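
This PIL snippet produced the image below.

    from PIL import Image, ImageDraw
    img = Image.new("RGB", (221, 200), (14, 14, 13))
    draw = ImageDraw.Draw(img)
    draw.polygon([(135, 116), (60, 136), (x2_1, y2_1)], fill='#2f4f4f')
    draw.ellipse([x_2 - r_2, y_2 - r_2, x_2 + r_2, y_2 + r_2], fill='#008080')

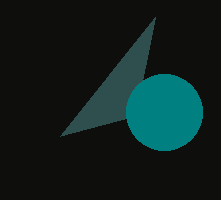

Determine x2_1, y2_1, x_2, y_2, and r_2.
x2_1 = 155; y2_1 = 17; x_2 = 164; y_2 = 112; r_2 = 38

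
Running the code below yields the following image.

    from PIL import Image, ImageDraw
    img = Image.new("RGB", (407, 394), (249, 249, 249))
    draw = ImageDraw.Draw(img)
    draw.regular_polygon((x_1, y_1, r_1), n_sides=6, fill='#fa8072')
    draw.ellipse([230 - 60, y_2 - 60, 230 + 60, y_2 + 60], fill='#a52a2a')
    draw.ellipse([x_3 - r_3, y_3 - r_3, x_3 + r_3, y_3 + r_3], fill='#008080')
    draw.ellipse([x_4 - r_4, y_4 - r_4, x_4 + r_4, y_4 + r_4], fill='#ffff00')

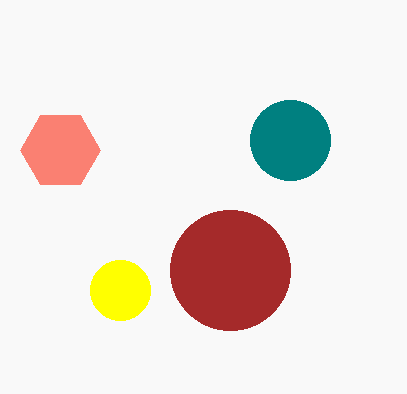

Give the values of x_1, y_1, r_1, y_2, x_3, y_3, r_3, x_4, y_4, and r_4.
x_1 = 60; y_1 = 150; r_1 = 40; y_2 = 270; x_3 = 290; y_3 = 140; r_3 = 40; x_4 = 120; y_4 = 290; r_4 = 30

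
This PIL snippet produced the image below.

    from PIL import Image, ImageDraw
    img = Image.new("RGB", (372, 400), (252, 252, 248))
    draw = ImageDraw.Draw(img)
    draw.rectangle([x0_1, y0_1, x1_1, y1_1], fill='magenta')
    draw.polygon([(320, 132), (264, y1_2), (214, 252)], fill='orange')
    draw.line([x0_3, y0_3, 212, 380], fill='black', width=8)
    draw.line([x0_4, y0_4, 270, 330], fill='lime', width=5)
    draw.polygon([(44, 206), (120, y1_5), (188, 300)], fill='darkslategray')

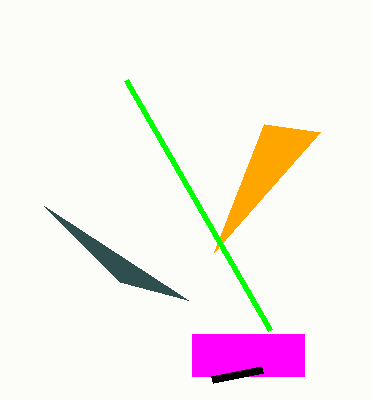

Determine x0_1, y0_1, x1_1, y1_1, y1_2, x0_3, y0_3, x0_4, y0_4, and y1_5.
x0_1 = 192; y0_1 = 334; x1_1 = 304; y1_1 = 376; y1_2 = 124; x0_3 = 262; y0_3 = 370; x0_4 = 126; y0_4 = 80; y1_5 = 282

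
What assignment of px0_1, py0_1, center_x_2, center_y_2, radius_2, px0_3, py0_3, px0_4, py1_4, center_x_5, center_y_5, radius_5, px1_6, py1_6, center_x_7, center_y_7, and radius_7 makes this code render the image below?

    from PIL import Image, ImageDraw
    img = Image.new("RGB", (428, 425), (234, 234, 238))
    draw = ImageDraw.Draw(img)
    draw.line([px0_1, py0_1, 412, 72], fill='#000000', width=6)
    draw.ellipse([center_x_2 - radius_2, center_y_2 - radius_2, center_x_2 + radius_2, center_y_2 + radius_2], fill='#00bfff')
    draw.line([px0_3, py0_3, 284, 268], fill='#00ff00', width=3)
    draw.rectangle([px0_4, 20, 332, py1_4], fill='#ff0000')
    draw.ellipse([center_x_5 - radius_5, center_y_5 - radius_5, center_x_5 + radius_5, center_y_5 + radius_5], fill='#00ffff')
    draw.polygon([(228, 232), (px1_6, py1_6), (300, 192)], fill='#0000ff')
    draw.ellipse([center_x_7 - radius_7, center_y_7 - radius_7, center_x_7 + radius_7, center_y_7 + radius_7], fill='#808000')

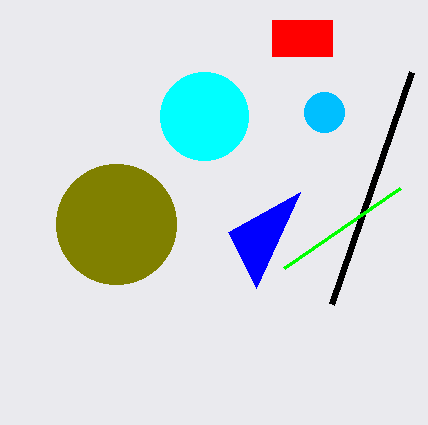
px0_1 = 332
py0_1 = 304
center_x_2 = 324
center_y_2 = 112
radius_2 = 20
px0_3 = 400
py0_3 = 188
px0_4 = 272
py1_4 = 56
center_x_5 = 204
center_y_5 = 116
radius_5 = 44
px1_6 = 256
py1_6 = 288
center_x_7 = 116
center_y_7 = 224
radius_7 = 60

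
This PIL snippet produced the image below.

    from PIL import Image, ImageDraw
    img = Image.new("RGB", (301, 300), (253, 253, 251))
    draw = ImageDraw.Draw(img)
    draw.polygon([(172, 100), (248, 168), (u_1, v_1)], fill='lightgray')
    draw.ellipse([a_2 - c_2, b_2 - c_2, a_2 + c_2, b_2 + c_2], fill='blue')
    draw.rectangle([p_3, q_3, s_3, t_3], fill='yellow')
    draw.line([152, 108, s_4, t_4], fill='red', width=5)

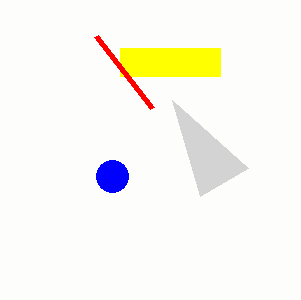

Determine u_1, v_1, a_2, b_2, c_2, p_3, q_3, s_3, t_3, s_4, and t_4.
u_1 = 200
v_1 = 196
a_2 = 112
b_2 = 176
c_2 = 16
p_3 = 120
q_3 = 48
s_3 = 220
t_3 = 76
s_4 = 96
t_4 = 36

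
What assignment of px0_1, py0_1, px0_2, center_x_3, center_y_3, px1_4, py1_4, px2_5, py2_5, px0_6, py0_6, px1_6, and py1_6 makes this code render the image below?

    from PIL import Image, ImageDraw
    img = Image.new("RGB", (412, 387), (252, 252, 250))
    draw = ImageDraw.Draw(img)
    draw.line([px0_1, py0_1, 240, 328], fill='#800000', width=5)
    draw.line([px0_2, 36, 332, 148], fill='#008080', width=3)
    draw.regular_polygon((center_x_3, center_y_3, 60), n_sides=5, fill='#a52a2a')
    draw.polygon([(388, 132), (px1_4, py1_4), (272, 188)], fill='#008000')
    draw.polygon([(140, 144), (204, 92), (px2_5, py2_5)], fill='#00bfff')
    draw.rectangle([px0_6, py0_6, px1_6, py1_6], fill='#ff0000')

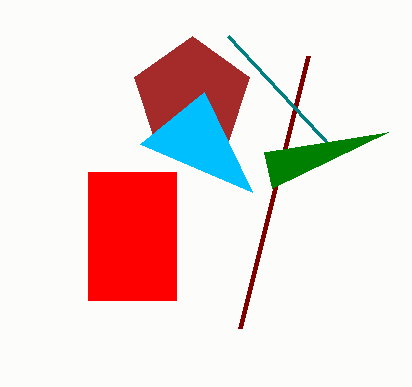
px0_1 = 308; py0_1 = 56; px0_2 = 228; center_x_3 = 192; center_y_3 = 96; px1_4 = 264; py1_4 = 152; px2_5 = 252; py2_5 = 192; px0_6 = 88; py0_6 = 172; px1_6 = 176; py1_6 = 300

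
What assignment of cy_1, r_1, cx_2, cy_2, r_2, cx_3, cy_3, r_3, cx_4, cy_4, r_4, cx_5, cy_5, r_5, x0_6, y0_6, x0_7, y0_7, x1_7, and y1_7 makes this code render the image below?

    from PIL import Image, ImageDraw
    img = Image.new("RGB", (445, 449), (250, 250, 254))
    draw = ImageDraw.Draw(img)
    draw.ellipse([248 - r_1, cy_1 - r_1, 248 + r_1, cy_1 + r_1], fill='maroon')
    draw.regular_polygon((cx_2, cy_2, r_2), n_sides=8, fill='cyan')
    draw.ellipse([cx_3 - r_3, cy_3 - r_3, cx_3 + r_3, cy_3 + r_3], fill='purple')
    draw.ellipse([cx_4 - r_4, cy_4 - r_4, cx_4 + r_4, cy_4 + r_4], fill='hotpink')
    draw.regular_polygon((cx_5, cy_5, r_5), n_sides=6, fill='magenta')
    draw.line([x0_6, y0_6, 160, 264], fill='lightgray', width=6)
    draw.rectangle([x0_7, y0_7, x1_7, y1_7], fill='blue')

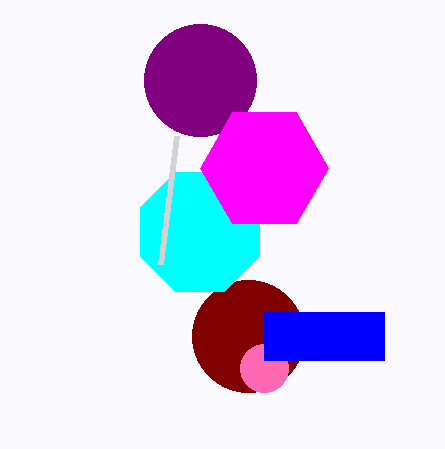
cy_1 = 336
r_1 = 56
cx_2 = 200
cy_2 = 232
r_2 = 64
cx_3 = 200
cy_3 = 80
r_3 = 56
cx_4 = 264
cy_4 = 368
r_4 = 24
cx_5 = 264
cy_5 = 168
r_5 = 64
x0_6 = 176
y0_6 = 136
x0_7 = 264
y0_7 = 312
x1_7 = 384
y1_7 = 360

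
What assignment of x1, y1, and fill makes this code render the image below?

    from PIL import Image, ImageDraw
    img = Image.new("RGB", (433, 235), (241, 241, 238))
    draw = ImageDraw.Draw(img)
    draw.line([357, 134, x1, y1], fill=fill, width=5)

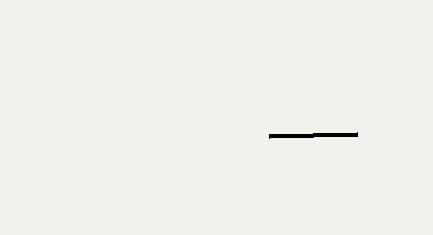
x1 = 269
y1 = 136
fill = 'black'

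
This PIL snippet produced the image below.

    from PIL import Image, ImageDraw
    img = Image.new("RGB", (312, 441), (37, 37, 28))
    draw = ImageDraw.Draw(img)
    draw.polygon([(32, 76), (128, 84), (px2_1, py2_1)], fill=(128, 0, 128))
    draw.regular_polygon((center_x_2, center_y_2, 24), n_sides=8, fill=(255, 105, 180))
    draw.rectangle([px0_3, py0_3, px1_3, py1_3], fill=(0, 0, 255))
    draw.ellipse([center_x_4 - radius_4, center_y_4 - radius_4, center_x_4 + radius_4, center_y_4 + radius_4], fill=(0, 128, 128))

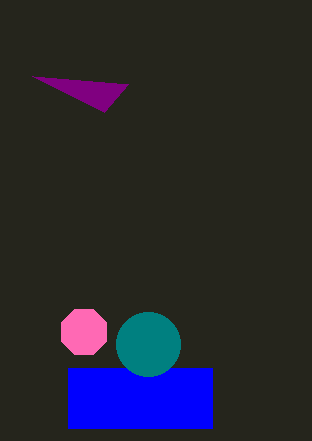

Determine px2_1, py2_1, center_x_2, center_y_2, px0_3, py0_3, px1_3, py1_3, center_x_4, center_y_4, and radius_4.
px2_1 = 104
py2_1 = 112
center_x_2 = 84
center_y_2 = 332
px0_3 = 68
py0_3 = 368
px1_3 = 212
py1_3 = 428
center_x_4 = 148
center_y_4 = 344
radius_4 = 32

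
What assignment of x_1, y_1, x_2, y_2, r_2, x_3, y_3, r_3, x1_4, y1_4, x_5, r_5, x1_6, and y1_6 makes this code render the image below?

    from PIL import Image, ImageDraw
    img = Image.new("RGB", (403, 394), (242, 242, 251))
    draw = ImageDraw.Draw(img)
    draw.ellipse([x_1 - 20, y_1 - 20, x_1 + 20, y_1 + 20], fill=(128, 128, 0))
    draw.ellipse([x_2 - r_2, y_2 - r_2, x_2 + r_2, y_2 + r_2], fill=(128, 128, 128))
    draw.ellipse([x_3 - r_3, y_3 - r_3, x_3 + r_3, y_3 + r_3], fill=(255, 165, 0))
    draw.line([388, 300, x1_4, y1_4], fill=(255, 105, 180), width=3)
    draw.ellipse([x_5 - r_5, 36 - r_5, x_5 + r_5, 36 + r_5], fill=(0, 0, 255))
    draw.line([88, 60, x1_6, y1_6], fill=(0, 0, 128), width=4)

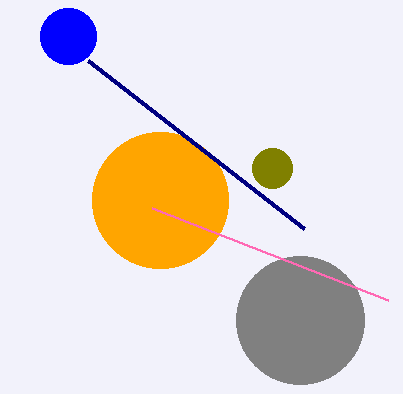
x_1 = 272, y_1 = 168, x_2 = 300, y_2 = 320, r_2 = 64, x_3 = 160, y_3 = 200, r_3 = 68, x1_4 = 152, y1_4 = 208, x_5 = 68, r_5 = 28, x1_6 = 304, y1_6 = 228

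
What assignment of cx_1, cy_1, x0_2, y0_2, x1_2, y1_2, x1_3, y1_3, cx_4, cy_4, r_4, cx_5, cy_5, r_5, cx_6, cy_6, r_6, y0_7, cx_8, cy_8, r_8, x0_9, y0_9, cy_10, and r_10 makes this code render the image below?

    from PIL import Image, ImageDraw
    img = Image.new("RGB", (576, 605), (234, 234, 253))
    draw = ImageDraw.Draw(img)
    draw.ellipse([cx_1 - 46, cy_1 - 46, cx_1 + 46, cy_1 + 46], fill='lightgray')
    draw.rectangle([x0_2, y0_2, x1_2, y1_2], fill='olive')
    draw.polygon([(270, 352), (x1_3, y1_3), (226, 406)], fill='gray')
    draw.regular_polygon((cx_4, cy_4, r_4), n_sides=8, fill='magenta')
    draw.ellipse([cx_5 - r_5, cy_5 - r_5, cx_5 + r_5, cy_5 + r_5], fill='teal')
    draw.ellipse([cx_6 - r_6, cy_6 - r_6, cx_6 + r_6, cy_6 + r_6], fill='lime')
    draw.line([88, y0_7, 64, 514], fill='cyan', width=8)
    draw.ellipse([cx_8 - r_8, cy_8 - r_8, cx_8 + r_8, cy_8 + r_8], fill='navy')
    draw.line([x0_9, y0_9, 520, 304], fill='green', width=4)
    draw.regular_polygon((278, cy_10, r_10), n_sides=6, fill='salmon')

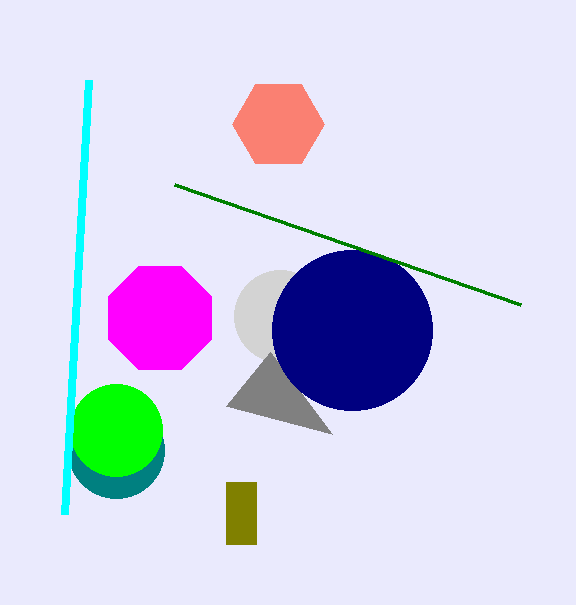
cx_1 = 280, cy_1 = 316, x0_2 = 226, y0_2 = 482, x1_2 = 256, y1_2 = 544, x1_3 = 332, y1_3 = 434, cx_4 = 160, cy_4 = 318, r_4 = 56, cx_5 = 116, cy_5 = 450, r_5 = 48, cx_6 = 116, cy_6 = 430, r_6 = 46, y0_7 = 80, cx_8 = 352, cy_8 = 330, r_8 = 80, x0_9 = 174, y0_9 = 184, cy_10 = 124, r_10 = 46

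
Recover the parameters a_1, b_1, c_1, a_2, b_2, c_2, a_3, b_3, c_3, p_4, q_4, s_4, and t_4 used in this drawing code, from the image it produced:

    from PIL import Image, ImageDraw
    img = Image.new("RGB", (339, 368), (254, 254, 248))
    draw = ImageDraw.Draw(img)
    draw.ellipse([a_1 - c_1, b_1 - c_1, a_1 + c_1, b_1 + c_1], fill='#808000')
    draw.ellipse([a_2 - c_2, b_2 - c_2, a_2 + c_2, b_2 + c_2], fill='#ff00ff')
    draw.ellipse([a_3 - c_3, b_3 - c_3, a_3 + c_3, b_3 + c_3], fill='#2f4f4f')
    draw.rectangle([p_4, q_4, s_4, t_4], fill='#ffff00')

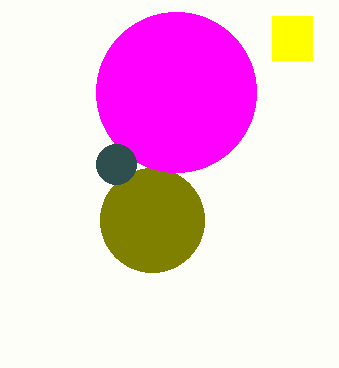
a_1 = 152; b_1 = 220; c_1 = 52; a_2 = 176; b_2 = 92; c_2 = 80; a_3 = 116; b_3 = 164; c_3 = 20; p_4 = 272; q_4 = 16; s_4 = 312; t_4 = 60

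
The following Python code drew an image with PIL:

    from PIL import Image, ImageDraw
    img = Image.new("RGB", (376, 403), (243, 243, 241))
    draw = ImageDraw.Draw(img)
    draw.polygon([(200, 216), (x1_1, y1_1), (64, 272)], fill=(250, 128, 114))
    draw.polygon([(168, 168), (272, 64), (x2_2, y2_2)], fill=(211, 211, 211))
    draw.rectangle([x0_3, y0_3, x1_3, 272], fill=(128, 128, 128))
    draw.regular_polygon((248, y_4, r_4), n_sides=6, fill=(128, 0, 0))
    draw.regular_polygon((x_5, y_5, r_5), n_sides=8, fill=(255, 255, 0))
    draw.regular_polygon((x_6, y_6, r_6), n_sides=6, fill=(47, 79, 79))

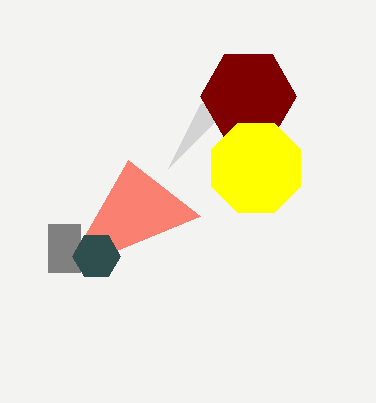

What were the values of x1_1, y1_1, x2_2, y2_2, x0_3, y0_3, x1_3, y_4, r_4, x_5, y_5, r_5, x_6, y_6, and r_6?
x1_1 = 128, y1_1 = 160, x2_2 = 200, y2_2 = 104, x0_3 = 48, y0_3 = 224, x1_3 = 80, y_4 = 96, r_4 = 48, x_5 = 256, y_5 = 168, r_5 = 48, x_6 = 96, y_6 = 256, r_6 = 24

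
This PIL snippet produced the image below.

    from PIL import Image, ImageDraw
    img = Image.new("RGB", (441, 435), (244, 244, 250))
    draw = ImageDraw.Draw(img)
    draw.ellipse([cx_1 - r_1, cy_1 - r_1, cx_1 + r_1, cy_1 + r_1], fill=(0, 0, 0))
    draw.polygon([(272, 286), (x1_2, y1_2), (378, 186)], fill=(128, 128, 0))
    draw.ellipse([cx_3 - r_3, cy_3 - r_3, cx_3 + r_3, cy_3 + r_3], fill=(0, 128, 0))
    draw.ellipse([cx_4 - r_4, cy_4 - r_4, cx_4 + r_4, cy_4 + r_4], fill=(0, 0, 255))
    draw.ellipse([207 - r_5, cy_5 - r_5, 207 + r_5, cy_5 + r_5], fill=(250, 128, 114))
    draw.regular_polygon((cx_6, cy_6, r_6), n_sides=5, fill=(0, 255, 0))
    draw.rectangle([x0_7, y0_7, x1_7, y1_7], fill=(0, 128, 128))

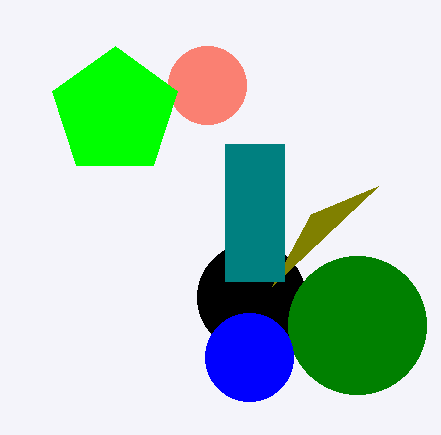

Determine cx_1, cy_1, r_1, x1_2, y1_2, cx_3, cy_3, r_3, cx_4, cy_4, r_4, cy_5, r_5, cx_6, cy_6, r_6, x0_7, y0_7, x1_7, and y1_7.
cx_1 = 251; cy_1 = 297; r_1 = 54; x1_2 = 311; y1_2 = 214; cx_3 = 357; cy_3 = 325; r_3 = 69; cx_4 = 249; cy_4 = 357; r_4 = 44; cy_5 = 85; r_5 = 39; cx_6 = 115; cy_6 = 112; r_6 = 66; x0_7 = 225; y0_7 = 144; x1_7 = 284; y1_7 = 281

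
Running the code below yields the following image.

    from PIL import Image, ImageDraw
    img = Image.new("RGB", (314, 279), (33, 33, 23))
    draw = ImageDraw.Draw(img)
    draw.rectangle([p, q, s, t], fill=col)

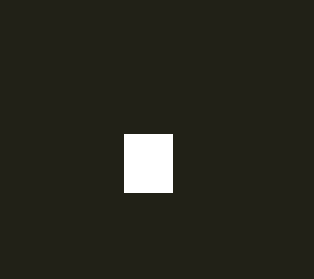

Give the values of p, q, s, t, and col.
p = 124; q = 134; s = 172; t = 192; col = 'white'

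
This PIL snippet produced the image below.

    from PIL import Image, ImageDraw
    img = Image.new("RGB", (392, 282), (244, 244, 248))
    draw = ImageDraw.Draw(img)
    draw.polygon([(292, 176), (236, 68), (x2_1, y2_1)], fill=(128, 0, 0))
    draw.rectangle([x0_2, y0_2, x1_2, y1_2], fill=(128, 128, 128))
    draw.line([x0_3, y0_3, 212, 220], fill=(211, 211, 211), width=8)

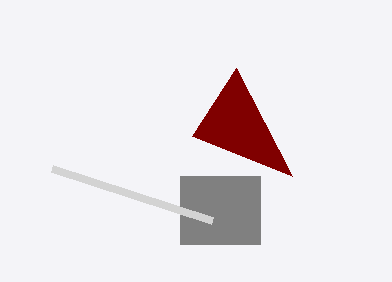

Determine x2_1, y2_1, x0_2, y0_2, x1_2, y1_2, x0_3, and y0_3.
x2_1 = 192, y2_1 = 136, x0_2 = 180, y0_2 = 176, x1_2 = 260, y1_2 = 244, x0_3 = 52, y0_3 = 168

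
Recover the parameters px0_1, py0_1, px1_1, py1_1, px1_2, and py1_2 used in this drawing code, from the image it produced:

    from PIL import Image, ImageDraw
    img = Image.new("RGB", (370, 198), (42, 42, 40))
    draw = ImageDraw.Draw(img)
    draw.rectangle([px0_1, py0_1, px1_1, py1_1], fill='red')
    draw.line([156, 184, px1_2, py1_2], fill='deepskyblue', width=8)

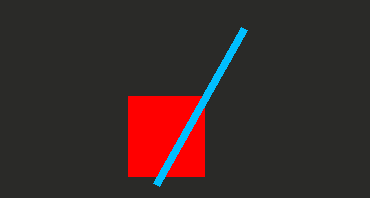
px0_1 = 128, py0_1 = 96, px1_1 = 204, py1_1 = 176, px1_2 = 244, py1_2 = 28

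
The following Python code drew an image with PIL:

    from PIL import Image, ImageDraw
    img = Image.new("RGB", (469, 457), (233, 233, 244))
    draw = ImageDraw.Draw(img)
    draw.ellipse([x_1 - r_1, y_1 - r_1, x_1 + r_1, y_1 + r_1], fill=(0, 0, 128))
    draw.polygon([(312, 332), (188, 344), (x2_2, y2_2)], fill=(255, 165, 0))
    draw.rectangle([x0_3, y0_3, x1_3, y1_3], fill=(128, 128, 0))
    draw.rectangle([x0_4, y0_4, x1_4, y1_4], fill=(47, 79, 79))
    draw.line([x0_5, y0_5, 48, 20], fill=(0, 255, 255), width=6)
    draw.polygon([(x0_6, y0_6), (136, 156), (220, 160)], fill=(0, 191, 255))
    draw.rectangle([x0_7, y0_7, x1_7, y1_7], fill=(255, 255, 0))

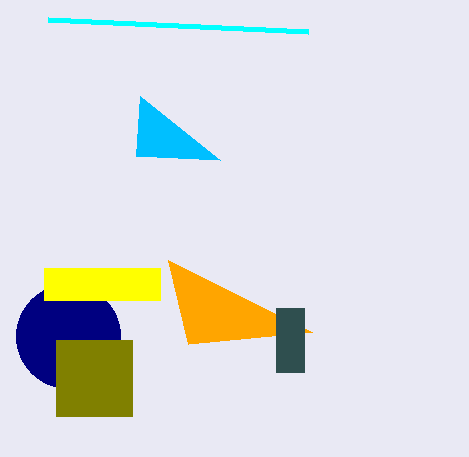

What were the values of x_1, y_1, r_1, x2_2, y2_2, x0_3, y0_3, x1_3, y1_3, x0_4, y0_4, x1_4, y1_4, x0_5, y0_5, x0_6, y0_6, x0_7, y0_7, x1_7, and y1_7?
x_1 = 68; y_1 = 336; r_1 = 52; x2_2 = 168; y2_2 = 260; x0_3 = 56; y0_3 = 340; x1_3 = 132; y1_3 = 416; x0_4 = 276; y0_4 = 308; x1_4 = 304; y1_4 = 372; x0_5 = 308; y0_5 = 32; x0_6 = 140; y0_6 = 96; x0_7 = 44; y0_7 = 268; x1_7 = 160; y1_7 = 300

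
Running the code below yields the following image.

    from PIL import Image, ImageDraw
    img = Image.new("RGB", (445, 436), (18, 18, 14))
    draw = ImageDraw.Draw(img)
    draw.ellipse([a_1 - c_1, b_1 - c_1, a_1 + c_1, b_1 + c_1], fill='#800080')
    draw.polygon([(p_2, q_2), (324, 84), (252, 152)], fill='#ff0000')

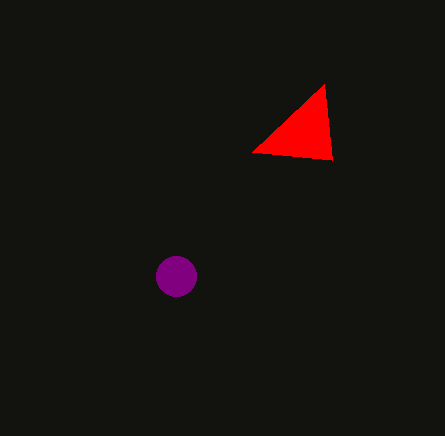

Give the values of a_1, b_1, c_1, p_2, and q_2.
a_1 = 176; b_1 = 276; c_1 = 20; p_2 = 332; q_2 = 160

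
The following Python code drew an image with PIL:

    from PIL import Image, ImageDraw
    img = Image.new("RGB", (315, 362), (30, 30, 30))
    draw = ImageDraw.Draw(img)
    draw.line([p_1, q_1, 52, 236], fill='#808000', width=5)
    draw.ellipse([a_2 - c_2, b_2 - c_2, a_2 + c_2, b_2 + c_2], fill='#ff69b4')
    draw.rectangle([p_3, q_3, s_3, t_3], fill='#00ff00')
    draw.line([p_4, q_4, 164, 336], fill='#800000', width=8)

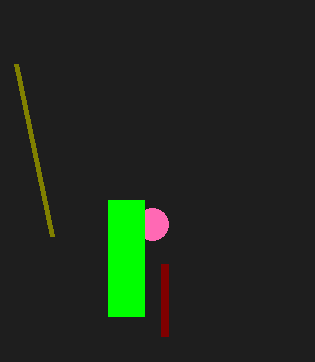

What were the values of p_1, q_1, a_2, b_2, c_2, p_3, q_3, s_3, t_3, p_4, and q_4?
p_1 = 16; q_1 = 64; a_2 = 152; b_2 = 224; c_2 = 16; p_3 = 108; q_3 = 200; s_3 = 144; t_3 = 316; p_4 = 164; q_4 = 264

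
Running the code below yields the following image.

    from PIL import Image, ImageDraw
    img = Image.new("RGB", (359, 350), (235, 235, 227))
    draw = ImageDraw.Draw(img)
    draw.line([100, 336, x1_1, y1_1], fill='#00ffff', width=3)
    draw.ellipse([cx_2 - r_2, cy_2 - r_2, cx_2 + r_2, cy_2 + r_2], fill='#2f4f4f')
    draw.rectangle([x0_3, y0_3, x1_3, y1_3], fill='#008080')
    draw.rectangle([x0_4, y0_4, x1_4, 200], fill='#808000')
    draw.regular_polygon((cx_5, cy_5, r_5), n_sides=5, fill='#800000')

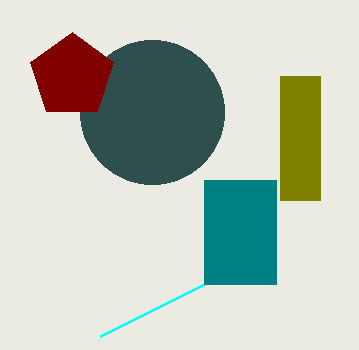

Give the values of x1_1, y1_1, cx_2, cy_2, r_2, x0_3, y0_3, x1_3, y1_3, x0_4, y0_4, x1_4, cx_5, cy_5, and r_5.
x1_1 = 204, y1_1 = 284, cx_2 = 152, cy_2 = 112, r_2 = 72, x0_3 = 204, y0_3 = 180, x1_3 = 276, y1_3 = 284, x0_4 = 280, y0_4 = 76, x1_4 = 320, cx_5 = 72, cy_5 = 76, r_5 = 44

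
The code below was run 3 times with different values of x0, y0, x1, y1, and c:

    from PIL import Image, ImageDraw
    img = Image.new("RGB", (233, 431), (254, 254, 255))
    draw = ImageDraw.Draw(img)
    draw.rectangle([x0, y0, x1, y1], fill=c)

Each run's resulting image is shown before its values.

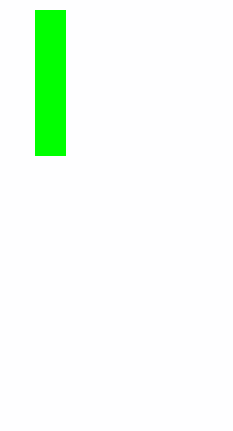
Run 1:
x0 = 35, y0 = 10, x1 = 65, y1 = 155, c = 'lime'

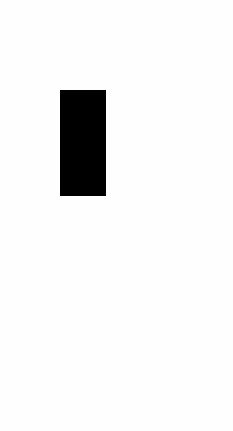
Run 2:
x0 = 60, y0 = 90, x1 = 105, y1 = 195, c = 'black'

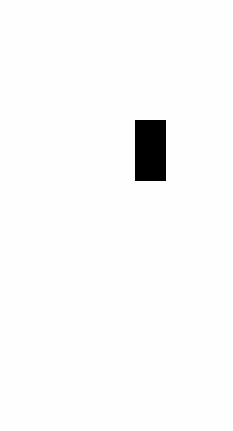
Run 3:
x0 = 135; y0 = 120; x1 = 165; y1 = 180; c = 'black'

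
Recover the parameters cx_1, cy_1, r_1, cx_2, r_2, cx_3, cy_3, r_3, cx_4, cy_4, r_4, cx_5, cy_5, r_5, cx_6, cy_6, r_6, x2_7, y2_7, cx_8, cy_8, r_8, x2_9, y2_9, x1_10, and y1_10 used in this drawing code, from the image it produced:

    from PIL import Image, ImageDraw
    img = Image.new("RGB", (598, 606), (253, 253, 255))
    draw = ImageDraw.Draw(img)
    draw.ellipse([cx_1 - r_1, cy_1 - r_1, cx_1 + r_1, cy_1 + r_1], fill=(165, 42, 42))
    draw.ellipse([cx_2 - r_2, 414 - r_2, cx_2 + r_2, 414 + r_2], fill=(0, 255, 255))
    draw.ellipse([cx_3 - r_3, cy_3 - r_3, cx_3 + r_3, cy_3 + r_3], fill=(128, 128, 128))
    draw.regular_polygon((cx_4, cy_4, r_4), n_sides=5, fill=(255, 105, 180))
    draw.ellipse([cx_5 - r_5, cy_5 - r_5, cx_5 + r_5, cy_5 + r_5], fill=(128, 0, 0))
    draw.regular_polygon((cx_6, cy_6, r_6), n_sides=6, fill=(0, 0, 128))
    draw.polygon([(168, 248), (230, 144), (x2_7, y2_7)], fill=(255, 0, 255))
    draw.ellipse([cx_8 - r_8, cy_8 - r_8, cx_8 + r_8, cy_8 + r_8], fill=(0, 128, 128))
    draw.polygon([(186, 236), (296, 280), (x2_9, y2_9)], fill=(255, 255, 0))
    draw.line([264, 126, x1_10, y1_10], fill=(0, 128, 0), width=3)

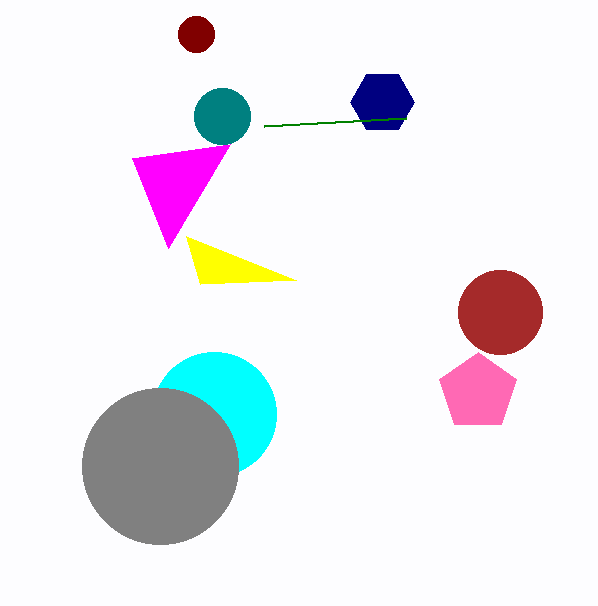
cx_1 = 500, cy_1 = 312, r_1 = 42, cx_2 = 214, r_2 = 62, cx_3 = 160, cy_3 = 466, r_3 = 78, cx_4 = 478, cy_4 = 392, r_4 = 40, cx_5 = 196, cy_5 = 34, r_5 = 18, cx_6 = 382, cy_6 = 102, r_6 = 32, x2_7 = 132, y2_7 = 158, cx_8 = 222, cy_8 = 116, r_8 = 28, x2_9 = 200, y2_9 = 284, x1_10 = 406, y1_10 = 118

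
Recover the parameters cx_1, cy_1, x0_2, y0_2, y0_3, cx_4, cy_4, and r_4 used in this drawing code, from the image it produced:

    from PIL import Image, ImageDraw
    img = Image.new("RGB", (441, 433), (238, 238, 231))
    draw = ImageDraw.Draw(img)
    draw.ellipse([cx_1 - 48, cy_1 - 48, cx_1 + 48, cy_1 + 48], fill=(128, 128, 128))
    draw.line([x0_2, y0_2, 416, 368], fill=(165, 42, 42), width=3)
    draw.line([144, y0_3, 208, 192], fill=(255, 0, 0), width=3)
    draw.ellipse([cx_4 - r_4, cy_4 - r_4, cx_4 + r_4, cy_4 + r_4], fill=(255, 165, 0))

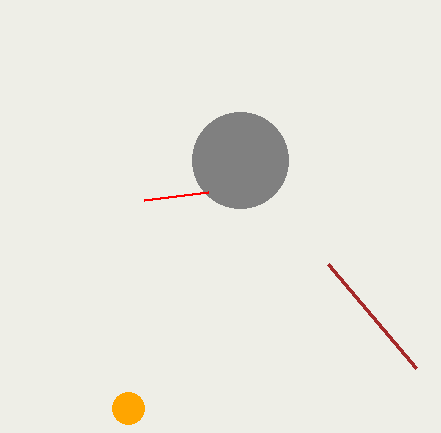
cx_1 = 240, cy_1 = 160, x0_2 = 328, y0_2 = 264, y0_3 = 200, cx_4 = 128, cy_4 = 408, r_4 = 16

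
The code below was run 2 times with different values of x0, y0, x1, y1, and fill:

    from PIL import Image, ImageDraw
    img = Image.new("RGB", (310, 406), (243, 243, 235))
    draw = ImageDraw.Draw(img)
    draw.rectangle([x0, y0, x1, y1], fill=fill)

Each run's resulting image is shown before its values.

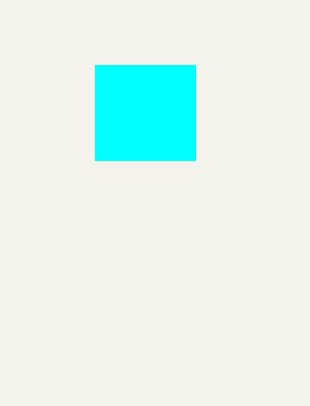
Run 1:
x0 = 95; y0 = 65; x1 = 195; y1 = 160; fill = 'cyan'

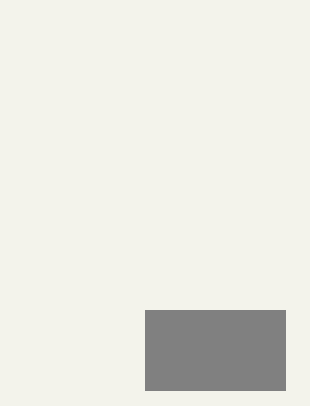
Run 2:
x0 = 145; y0 = 310; x1 = 285; y1 = 390; fill = 'gray'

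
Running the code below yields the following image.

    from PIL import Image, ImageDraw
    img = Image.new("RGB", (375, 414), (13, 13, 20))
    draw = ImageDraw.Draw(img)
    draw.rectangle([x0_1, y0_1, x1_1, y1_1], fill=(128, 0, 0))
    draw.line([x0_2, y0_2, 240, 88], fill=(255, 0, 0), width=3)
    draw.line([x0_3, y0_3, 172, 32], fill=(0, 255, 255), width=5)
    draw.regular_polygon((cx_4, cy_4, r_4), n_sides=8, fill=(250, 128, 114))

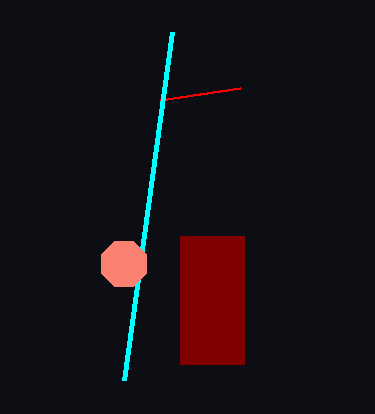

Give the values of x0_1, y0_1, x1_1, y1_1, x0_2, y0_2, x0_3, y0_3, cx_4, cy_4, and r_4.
x0_1 = 180, y0_1 = 236, x1_1 = 244, y1_1 = 364, x0_2 = 160, y0_2 = 100, x0_3 = 124, y0_3 = 380, cx_4 = 124, cy_4 = 264, r_4 = 24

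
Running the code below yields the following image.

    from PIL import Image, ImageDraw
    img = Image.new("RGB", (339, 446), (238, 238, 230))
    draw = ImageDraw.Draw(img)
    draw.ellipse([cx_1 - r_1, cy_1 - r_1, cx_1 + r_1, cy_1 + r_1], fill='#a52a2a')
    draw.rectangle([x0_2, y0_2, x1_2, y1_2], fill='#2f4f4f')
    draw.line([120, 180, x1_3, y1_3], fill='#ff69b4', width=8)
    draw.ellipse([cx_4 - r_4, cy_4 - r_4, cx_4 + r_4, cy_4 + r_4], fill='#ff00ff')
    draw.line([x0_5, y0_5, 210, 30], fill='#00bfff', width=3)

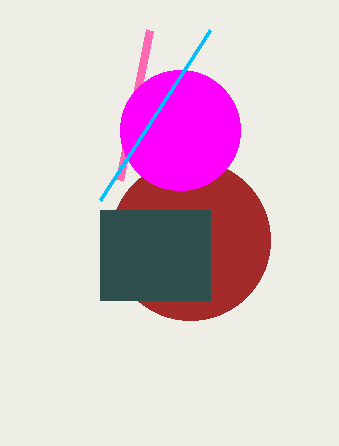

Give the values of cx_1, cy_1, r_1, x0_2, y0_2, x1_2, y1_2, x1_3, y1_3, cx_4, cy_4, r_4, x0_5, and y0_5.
cx_1 = 190; cy_1 = 240; r_1 = 80; x0_2 = 100; y0_2 = 210; x1_2 = 210; y1_2 = 300; x1_3 = 150; y1_3 = 30; cx_4 = 180; cy_4 = 130; r_4 = 60; x0_5 = 100; y0_5 = 200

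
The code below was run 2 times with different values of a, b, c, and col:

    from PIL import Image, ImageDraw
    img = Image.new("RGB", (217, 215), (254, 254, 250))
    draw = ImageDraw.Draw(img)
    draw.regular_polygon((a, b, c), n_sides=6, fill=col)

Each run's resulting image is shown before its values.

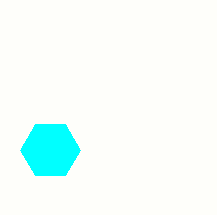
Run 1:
a = 50; b = 150; c = 30; col = 'cyan'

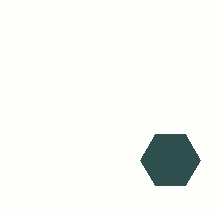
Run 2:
a = 170, b = 160, c = 30, col = 'darkslategray'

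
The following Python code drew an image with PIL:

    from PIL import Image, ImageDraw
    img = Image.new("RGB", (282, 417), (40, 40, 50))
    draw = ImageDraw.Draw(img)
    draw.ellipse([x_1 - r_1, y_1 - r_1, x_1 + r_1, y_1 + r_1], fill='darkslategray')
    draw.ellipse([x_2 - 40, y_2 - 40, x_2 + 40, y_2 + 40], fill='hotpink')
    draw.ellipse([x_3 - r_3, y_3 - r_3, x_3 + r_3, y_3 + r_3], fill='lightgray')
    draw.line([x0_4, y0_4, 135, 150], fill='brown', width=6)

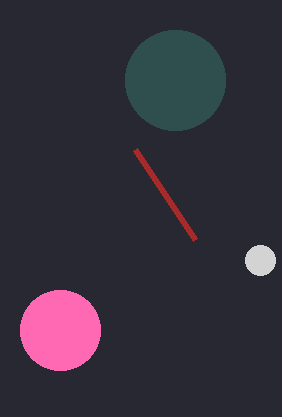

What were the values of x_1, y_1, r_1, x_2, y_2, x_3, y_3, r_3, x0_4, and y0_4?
x_1 = 175; y_1 = 80; r_1 = 50; x_2 = 60; y_2 = 330; x_3 = 260; y_3 = 260; r_3 = 15; x0_4 = 195; y0_4 = 240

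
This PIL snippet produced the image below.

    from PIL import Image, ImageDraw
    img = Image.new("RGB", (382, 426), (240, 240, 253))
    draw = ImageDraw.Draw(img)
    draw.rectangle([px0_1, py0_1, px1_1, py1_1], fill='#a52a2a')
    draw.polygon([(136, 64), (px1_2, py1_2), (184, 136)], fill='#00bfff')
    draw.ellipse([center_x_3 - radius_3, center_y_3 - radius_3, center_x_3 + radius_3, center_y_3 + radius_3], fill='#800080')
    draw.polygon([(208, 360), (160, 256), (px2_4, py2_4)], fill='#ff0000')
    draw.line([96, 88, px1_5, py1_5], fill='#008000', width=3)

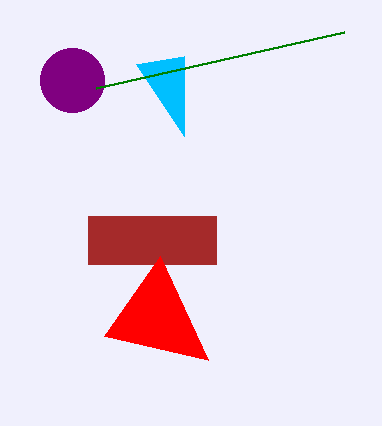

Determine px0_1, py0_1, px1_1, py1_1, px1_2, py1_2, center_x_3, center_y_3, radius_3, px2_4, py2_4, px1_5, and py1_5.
px0_1 = 88
py0_1 = 216
px1_1 = 216
py1_1 = 264
px1_2 = 184
py1_2 = 56
center_x_3 = 72
center_y_3 = 80
radius_3 = 32
px2_4 = 104
py2_4 = 336
px1_5 = 344
py1_5 = 32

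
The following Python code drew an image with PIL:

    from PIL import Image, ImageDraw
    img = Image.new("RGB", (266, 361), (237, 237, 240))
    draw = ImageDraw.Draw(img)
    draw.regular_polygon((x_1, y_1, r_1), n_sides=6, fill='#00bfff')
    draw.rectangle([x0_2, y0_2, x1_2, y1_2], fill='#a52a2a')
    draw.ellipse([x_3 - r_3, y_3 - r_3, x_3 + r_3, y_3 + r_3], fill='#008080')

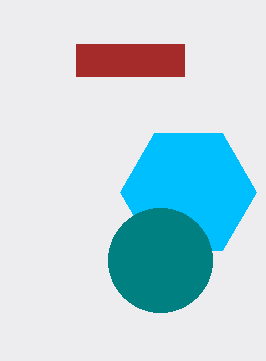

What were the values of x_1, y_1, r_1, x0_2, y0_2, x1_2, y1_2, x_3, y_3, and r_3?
x_1 = 188
y_1 = 192
r_1 = 68
x0_2 = 76
y0_2 = 44
x1_2 = 184
y1_2 = 76
x_3 = 160
y_3 = 260
r_3 = 52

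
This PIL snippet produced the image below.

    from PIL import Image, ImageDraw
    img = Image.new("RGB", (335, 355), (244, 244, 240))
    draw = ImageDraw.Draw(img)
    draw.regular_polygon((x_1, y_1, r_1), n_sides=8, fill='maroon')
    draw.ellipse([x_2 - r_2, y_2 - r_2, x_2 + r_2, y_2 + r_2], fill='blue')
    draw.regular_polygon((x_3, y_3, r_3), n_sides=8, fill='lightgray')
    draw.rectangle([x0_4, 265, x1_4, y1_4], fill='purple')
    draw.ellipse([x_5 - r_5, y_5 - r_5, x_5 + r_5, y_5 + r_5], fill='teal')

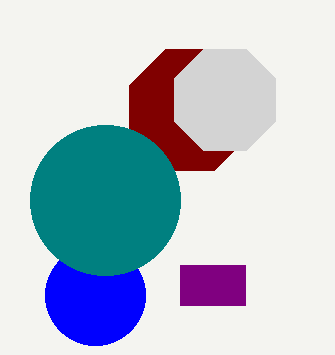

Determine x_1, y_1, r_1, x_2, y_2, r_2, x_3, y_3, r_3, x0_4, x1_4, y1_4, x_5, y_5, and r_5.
x_1 = 190; y_1 = 110; r_1 = 65; x_2 = 95; y_2 = 295; r_2 = 50; x_3 = 225; y_3 = 100; r_3 = 55; x0_4 = 180; x1_4 = 245; y1_4 = 305; x_5 = 105; y_5 = 200; r_5 = 75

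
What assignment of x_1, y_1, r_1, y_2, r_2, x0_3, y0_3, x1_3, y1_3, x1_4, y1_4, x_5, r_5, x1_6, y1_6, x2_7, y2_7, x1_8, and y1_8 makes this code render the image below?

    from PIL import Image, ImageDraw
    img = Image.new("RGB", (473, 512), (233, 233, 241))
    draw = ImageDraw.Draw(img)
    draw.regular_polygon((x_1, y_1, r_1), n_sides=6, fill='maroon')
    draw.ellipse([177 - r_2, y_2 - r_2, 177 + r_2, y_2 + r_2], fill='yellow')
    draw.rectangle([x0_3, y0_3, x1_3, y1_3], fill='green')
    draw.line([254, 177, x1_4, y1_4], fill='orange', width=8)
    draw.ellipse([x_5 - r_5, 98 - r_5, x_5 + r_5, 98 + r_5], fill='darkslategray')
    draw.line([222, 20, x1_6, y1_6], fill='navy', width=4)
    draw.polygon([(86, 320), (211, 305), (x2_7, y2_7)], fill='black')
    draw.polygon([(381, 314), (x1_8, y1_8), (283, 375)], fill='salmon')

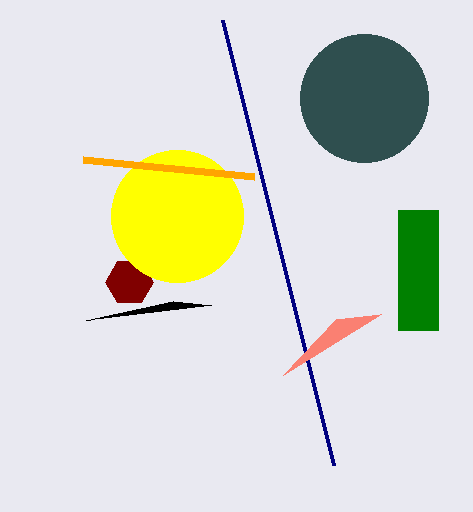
x_1 = 129
y_1 = 282
r_1 = 24
y_2 = 216
r_2 = 66
x0_3 = 398
y0_3 = 210
x1_3 = 438
y1_3 = 330
x1_4 = 83
y1_4 = 160
x_5 = 364
r_5 = 64
x1_6 = 333
y1_6 = 465
x2_7 = 173
y2_7 = 301
x1_8 = 336
y1_8 = 319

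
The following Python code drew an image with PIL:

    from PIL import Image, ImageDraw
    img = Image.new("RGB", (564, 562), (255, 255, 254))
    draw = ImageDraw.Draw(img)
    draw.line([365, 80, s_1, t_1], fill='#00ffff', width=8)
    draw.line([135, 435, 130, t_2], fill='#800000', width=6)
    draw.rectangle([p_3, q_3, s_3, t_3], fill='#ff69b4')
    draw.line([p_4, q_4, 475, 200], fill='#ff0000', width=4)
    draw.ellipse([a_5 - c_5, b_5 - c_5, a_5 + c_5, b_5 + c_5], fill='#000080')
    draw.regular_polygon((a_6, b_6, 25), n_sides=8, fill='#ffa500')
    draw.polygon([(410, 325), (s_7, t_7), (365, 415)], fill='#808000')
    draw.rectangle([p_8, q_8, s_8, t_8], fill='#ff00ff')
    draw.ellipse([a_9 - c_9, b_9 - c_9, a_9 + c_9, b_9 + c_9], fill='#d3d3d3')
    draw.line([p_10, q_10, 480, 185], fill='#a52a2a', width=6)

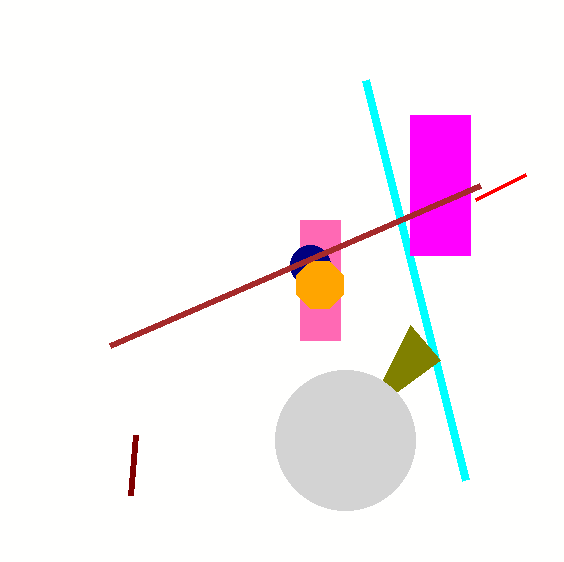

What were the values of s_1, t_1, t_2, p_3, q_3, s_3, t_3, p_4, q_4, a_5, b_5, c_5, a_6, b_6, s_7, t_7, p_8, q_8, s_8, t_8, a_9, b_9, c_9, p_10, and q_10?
s_1 = 465
t_1 = 480
t_2 = 495
p_3 = 300
q_3 = 220
s_3 = 340
t_3 = 340
p_4 = 525
q_4 = 175
a_5 = 310
b_5 = 265
c_5 = 20
a_6 = 320
b_6 = 285
s_7 = 440
t_7 = 360
p_8 = 410
q_8 = 115
s_8 = 470
t_8 = 255
a_9 = 345
b_9 = 440
c_9 = 70
p_10 = 110
q_10 = 345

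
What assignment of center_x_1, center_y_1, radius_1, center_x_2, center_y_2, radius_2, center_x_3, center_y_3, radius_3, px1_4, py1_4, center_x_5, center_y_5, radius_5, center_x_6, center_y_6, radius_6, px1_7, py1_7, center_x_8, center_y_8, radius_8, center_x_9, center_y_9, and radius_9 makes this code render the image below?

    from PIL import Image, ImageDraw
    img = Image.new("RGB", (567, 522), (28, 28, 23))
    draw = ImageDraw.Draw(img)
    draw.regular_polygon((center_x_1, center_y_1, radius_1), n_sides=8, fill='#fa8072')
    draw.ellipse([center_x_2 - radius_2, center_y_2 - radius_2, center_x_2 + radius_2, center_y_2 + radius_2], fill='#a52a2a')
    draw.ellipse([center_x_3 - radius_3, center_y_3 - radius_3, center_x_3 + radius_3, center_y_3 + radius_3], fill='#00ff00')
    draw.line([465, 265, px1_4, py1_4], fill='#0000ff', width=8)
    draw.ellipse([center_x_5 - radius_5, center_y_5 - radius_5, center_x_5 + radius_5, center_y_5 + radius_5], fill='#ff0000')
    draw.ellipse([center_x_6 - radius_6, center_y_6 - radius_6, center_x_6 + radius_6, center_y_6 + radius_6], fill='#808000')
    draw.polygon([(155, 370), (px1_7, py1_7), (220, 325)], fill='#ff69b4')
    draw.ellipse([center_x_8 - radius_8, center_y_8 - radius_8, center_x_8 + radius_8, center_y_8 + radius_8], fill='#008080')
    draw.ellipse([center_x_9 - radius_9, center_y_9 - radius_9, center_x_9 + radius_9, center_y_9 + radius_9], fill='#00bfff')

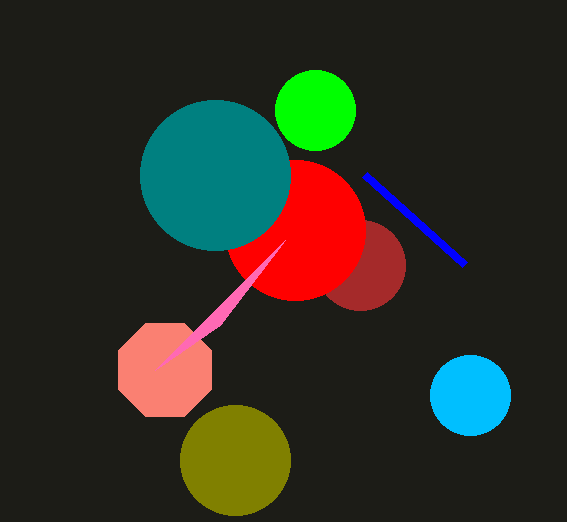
center_x_1 = 165
center_y_1 = 370
radius_1 = 50
center_x_2 = 360
center_y_2 = 265
radius_2 = 45
center_x_3 = 315
center_y_3 = 110
radius_3 = 40
px1_4 = 365
py1_4 = 175
center_x_5 = 295
center_y_5 = 230
radius_5 = 70
center_x_6 = 235
center_y_6 = 460
radius_6 = 55
px1_7 = 285
py1_7 = 240
center_x_8 = 215
center_y_8 = 175
radius_8 = 75
center_x_9 = 470
center_y_9 = 395
radius_9 = 40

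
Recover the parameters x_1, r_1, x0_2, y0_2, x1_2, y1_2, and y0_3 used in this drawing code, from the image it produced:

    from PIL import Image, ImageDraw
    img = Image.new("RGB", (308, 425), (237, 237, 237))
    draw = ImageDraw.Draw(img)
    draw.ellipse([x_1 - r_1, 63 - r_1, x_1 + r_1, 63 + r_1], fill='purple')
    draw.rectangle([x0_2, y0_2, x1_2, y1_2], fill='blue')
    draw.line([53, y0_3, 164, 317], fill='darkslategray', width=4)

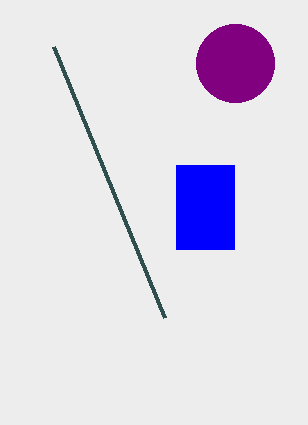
x_1 = 235
r_1 = 39
x0_2 = 176
y0_2 = 165
x1_2 = 234
y1_2 = 249
y0_3 = 46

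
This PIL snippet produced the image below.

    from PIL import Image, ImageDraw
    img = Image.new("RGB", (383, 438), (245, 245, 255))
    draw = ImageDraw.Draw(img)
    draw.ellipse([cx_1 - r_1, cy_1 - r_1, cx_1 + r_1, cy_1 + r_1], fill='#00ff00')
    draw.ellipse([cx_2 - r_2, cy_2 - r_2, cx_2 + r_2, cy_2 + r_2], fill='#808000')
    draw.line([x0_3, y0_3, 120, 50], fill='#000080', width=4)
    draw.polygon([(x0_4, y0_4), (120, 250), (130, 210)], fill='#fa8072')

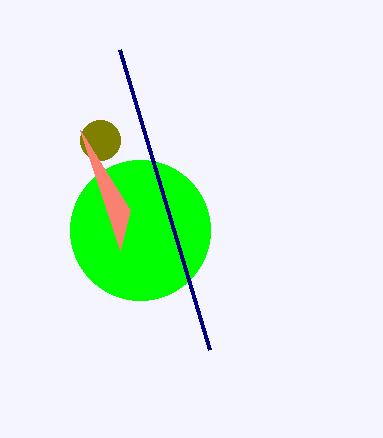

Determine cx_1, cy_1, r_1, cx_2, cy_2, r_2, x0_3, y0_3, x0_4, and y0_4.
cx_1 = 140
cy_1 = 230
r_1 = 70
cx_2 = 100
cy_2 = 140
r_2 = 20
x0_3 = 210
y0_3 = 350
x0_4 = 80
y0_4 = 130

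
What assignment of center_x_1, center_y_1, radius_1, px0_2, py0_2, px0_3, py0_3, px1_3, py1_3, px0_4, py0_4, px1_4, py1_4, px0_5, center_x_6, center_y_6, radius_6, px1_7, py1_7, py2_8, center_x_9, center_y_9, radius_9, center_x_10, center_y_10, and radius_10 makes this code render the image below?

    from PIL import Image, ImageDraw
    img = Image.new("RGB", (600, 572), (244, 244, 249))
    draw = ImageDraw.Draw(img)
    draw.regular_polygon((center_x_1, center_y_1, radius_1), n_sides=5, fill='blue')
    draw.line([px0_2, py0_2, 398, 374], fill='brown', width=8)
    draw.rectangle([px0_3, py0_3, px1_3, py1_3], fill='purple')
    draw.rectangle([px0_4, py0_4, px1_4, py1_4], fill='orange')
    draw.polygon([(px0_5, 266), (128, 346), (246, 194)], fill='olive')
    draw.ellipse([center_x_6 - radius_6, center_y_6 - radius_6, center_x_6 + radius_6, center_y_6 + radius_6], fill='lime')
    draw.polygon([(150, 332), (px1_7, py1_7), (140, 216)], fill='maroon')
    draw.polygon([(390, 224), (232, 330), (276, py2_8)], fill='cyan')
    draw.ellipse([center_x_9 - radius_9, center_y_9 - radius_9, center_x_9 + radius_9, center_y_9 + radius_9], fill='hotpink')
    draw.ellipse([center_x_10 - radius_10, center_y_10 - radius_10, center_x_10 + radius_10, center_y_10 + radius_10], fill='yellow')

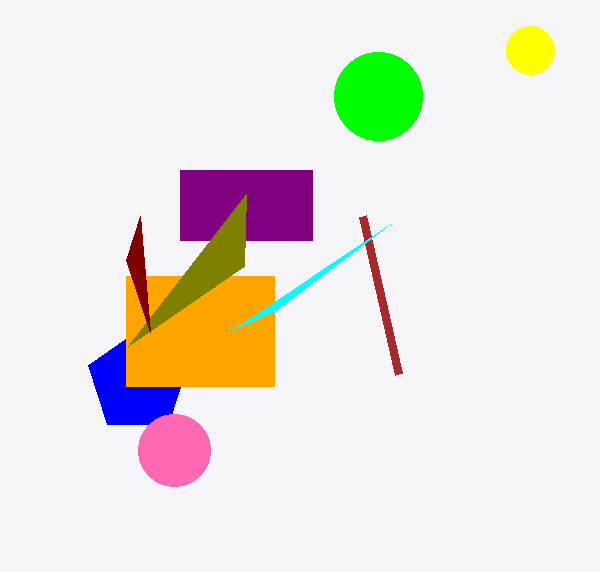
center_x_1 = 138
center_y_1 = 382
radius_1 = 52
px0_2 = 362
py0_2 = 216
px0_3 = 180
py0_3 = 170
px1_3 = 312
py1_3 = 240
px0_4 = 126
py0_4 = 276
px1_4 = 274
py1_4 = 386
px0_5 = 244
center_x_6 = 378
center_y_6 = 96
radius_6 = 44
px1_7 = 126
py1_7 = 260
py2_8 = 310
center_x_9 = 174
center_y_9 = 450
radius_9 = 36
center_x_10 = 530
center_y_10 = 50
radius_10 = 24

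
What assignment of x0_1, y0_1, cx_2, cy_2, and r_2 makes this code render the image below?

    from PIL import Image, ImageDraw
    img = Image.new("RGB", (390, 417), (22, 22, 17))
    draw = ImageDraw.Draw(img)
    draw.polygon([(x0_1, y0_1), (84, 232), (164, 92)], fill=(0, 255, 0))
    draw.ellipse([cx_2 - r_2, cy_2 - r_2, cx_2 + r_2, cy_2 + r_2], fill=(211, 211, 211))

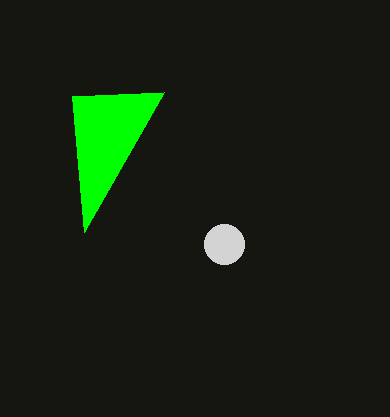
x0_1 = 72, y0_1 = 96, cx_2 = 224, cy_2 = 244, r_2 = 20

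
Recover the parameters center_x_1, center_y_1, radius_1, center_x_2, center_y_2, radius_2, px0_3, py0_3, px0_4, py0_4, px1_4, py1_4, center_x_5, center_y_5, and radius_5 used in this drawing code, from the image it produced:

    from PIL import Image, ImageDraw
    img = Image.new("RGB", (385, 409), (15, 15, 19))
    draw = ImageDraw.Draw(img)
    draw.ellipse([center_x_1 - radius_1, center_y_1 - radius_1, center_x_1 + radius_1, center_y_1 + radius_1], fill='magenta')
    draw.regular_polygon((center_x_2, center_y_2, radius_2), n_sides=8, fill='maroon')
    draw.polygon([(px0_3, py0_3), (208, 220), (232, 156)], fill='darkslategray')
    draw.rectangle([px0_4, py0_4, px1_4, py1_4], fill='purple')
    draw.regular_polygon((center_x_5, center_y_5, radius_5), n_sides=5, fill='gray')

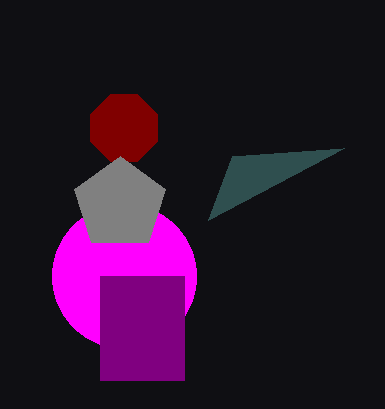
center_x_1 = 124; center_y_1 = 276; radius_1 = 72; center_x_2 = 124; center_y_2 = 128; radius_2 = 36; px0_3 = 344; py0_3 = 148; px0_4 = 100; py0_4 = 276; px1_4 = 184; py1_4 = 380; center_x_5 = 120; center_y_5 = 204; radius_5 = 48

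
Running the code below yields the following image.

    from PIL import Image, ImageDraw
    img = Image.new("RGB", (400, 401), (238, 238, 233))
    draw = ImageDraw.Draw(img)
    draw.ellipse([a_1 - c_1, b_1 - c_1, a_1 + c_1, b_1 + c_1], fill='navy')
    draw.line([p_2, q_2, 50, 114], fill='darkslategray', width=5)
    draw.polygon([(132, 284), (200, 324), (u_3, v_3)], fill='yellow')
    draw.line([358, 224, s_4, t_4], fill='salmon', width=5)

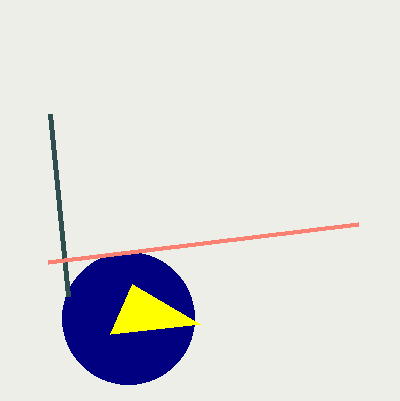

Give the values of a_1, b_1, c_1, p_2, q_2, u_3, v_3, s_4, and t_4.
a_1 = 128
b_1 = 318
c_1 = 66
p_2 = 68
q_2 = 296
u_3 = 110
v_3 = 334
s_4 = 48
t_4 = 262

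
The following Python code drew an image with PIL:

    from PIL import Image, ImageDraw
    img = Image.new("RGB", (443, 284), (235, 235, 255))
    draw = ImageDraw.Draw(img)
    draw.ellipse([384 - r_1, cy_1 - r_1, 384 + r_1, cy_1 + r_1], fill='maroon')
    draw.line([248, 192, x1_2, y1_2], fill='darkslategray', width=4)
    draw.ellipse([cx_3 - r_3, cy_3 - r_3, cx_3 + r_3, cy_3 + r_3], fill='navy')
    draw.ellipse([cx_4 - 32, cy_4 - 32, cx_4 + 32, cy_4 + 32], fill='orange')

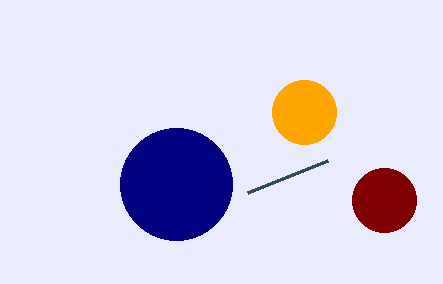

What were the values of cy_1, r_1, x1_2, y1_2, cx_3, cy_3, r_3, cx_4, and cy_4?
cy_1 = 200
r_1 = 32
x1_2 = 328
y1_2 = 160
cx_3 = 176
cy_3 = 184
r_3 = 56
cx_4 = 304
cy_4 = 112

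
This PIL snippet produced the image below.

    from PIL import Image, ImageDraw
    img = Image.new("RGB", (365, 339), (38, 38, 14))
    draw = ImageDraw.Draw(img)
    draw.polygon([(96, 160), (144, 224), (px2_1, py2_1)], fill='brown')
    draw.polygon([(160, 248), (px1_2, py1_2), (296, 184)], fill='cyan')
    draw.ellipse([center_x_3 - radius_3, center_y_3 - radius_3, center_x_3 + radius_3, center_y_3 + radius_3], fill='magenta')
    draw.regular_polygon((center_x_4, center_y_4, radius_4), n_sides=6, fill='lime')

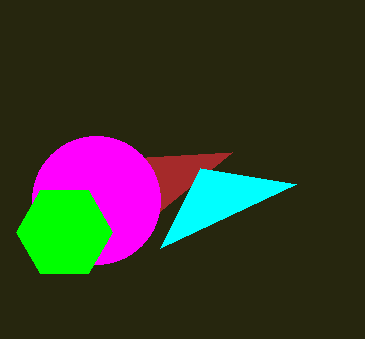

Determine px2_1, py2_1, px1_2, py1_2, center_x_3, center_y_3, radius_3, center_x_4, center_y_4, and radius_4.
px2_1 = 232
py2_1 = 152
px1_2 = 200
py1_2 = 168
center_x_3 = 96
center_y_3 = 200
radius_3 = 64
center_x_4 = 64
center_y_4 = 232
radius_4 = 48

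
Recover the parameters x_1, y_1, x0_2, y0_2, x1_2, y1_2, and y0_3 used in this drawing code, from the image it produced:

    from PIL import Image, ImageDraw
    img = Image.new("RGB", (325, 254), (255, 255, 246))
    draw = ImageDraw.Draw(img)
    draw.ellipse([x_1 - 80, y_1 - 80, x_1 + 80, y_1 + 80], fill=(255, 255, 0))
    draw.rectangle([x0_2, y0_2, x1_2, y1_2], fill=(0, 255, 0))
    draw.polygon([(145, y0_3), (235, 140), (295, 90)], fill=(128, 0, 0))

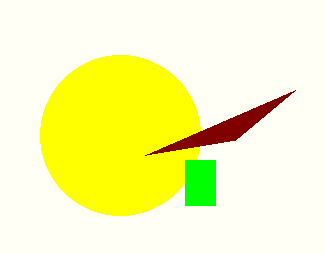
x_1 = 120
y_1 = 135
x0_2 = 185
y0_2 = 160
x1_2 = 215
y1_2 = 205
y0_3 = 155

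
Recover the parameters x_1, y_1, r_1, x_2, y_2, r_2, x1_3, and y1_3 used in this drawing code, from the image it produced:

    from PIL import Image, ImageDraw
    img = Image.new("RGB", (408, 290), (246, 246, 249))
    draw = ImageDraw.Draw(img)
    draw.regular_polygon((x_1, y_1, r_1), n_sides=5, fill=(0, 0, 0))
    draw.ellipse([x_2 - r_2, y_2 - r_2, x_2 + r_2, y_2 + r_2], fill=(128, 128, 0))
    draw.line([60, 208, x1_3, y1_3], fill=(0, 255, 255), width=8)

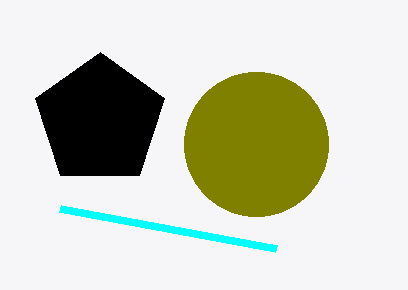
x_1 = 100
y_1 = 120
r_1 = 68
x_2 = 256
y_2 = 144
r_2 = 72
x1_3 = 276
y1_3 = 248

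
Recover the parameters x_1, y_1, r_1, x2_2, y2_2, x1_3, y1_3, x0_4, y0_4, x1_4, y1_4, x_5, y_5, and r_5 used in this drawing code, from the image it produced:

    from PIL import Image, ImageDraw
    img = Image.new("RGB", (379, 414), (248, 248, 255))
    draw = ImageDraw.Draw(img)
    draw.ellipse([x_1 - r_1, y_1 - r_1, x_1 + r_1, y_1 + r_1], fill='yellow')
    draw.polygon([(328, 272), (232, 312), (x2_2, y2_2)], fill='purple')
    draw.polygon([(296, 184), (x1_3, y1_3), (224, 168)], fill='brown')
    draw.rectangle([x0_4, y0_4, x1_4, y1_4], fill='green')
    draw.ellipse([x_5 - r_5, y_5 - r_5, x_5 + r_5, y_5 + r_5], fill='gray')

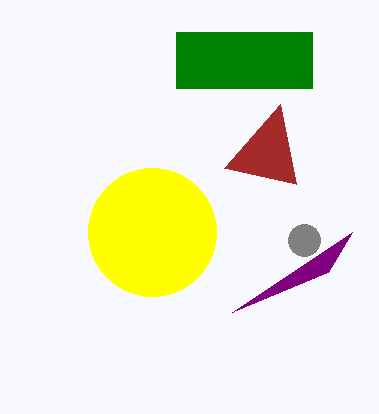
x_1 = 152; y_1 = 232; r_1 = 64; x2_2 = 352; y2_2 = 232; x1_3 = 280; y1_3 = 104; x0_4 = 176; y0_4 = 32; x1_4 = 312; y1_4 = 88; x_5 = 304; y_5 = 240; r_5 = 16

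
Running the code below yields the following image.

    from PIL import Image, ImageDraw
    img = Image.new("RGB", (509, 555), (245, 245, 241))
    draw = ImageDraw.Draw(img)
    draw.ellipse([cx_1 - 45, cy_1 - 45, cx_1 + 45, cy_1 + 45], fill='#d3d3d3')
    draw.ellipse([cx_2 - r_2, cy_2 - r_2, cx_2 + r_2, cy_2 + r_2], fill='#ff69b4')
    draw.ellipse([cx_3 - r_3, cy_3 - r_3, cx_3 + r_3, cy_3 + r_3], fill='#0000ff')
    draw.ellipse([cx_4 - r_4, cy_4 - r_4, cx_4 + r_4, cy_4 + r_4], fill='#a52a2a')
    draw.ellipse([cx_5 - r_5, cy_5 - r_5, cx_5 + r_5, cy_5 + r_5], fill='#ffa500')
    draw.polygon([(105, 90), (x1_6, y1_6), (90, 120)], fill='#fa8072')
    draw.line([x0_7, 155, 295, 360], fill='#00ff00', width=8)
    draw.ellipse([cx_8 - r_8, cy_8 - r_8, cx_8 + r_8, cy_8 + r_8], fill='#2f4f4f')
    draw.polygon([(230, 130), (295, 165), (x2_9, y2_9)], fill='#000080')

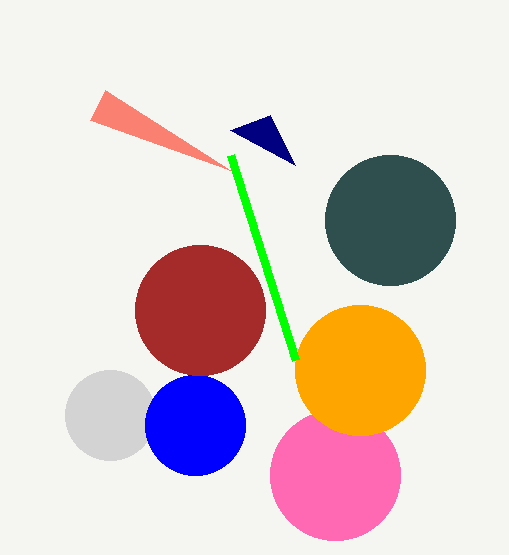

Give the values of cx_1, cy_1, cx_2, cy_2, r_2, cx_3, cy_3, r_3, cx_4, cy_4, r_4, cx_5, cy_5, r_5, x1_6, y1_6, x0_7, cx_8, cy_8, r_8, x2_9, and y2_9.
cx_1 = 110
cy_1 = 415
cx_2 = 335
cy_2 = 475
r_2 = 65
cx_3 = 195
cy_3 = 425
r_3 = 50
cx_4 = 200
cy_4 = 310
r_4 = 65
cx_5 = 360
cy_5 = 370
r_5 = 65
x1_6 = 230
y1_6 = 170
x0_7 = 230
cx_8 = 390
cy_8 = 220
r_8 = 65
x2_9 = 270
y2_9 = 115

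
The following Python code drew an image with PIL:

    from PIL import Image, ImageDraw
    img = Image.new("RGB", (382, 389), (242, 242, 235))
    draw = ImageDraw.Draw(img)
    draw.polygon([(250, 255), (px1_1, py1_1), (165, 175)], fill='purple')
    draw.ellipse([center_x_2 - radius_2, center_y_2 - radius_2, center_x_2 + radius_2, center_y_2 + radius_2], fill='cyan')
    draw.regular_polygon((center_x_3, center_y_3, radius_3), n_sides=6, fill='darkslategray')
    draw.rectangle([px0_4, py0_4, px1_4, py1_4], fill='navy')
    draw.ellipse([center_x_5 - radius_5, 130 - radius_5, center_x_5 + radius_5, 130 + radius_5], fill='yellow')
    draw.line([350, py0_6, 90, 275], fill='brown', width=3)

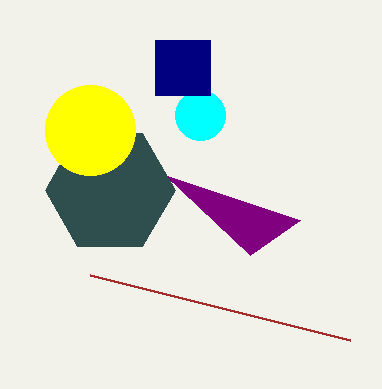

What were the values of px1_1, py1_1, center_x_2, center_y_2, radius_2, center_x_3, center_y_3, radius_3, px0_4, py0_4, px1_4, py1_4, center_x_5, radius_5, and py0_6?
px1_1 = 300, py1_1 = 220, center_x_2 = 200, center_y_2 = 115, radius_2 = 25, center_x_3 = 110, center_y_3 = 190, radius_3 = 65, px0_4 = 155, py0_4 = 40, px1_4 = 210, py1_4 = 95, center_x_5 = 90, radius_5 = 45, py0_6 = 340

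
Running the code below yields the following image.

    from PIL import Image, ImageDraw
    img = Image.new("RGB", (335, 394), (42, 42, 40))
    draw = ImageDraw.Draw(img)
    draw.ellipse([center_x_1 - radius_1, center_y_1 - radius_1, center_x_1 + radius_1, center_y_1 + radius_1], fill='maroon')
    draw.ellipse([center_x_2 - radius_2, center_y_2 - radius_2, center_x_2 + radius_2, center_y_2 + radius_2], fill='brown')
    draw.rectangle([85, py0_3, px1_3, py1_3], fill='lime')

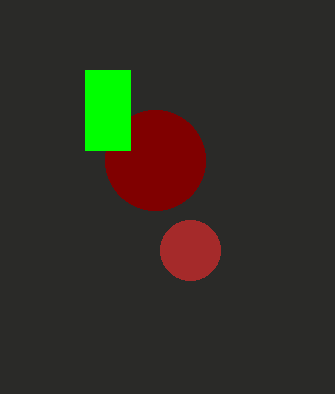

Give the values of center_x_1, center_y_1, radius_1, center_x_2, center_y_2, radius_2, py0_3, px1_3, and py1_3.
center_x_1 = 155
center_y_1 = 160
radius_1 = 50
center_x_2 = 190
center_y_2 = 250
radius_2 = 30
py0_3 = 70
px1_3 = 130
py1_3 = 150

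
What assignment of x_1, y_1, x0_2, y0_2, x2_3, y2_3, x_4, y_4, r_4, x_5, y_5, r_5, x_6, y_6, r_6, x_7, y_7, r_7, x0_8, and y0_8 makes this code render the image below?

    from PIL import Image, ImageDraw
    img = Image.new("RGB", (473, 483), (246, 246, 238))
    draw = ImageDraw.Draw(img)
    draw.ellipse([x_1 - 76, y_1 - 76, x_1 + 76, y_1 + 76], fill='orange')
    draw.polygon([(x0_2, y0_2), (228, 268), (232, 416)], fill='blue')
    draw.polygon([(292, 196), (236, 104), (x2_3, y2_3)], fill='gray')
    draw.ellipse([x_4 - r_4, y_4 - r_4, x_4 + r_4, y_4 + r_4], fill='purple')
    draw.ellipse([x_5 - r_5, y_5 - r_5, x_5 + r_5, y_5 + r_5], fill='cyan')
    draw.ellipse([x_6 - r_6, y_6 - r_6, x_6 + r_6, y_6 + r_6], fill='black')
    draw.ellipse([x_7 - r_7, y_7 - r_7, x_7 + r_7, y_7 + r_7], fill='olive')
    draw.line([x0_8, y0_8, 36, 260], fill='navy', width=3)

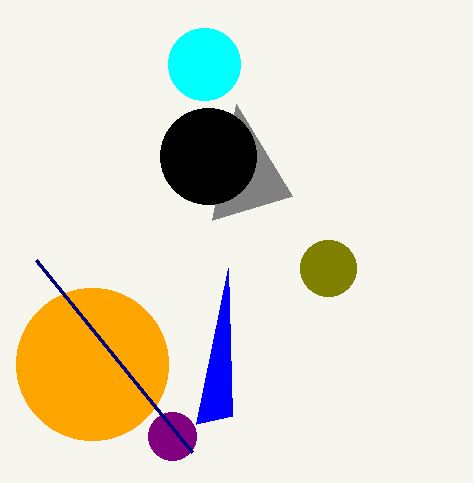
x_1 = 92
y_1 = 364
x0_2 = 196
y0_2 = 424
x2_3 = 212
y2_3 = 220
x_4 = 172
y_4 = 436
r_4 = 24
x_5 = 204
y_5 = 64
r_5 = 36
x_6 = 208
y_6 = 156
r_6 = 48
x_7 = 328
y_7 = 268
r_7 = 28
x0_8 = 192
y0_8 = 452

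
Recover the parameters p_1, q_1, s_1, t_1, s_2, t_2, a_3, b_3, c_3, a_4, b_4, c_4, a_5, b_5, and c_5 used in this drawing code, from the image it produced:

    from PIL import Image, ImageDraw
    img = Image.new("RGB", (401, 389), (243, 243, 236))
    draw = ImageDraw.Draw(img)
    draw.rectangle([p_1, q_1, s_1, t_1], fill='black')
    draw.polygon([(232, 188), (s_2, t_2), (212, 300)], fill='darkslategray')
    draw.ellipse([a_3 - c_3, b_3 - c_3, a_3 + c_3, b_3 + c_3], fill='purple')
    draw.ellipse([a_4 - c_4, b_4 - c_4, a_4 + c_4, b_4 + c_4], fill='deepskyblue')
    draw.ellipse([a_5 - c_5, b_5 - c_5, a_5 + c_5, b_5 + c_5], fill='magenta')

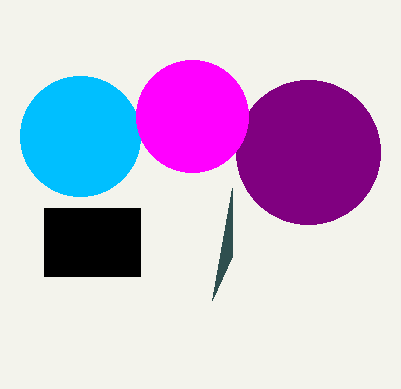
p_1 = 44, q_1 = 208, s_1 = 140, t_1 = 276, s_2 = 232, t_2 = 256, a_3 = 308, b_3 = 152, c_3 = 72, a_4 = 80, b_4 = 136, c_4 = 60, a_5 = 192, b_5 = 116, c_5 = 56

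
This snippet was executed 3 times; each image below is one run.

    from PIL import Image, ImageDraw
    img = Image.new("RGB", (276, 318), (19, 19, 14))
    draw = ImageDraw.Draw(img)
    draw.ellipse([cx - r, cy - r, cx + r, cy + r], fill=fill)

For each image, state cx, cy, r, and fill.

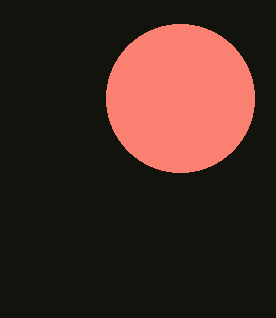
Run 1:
cx = 180, cy = 98, r = 74, fill = 'salmon'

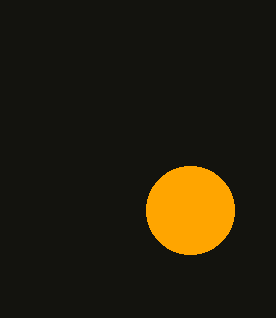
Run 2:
cx = 190; cy = 210; r = 44; fill = 'orange'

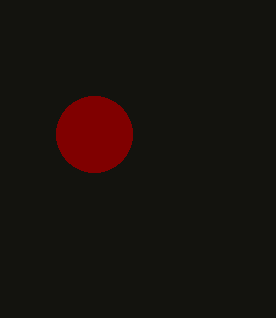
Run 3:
cx = 94
cy = 134
r = 38
fill = 'maroon'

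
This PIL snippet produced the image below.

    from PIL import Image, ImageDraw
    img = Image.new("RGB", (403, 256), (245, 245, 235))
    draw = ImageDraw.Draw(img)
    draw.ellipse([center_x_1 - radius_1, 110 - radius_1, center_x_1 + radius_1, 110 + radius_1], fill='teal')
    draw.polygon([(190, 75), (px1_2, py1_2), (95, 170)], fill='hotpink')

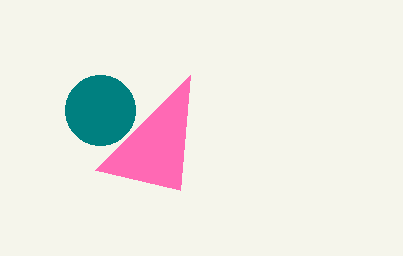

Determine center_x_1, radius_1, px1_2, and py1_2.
center_x_1 = 100
radius_1 = 35
px1_2 = 180
py1_2 = 190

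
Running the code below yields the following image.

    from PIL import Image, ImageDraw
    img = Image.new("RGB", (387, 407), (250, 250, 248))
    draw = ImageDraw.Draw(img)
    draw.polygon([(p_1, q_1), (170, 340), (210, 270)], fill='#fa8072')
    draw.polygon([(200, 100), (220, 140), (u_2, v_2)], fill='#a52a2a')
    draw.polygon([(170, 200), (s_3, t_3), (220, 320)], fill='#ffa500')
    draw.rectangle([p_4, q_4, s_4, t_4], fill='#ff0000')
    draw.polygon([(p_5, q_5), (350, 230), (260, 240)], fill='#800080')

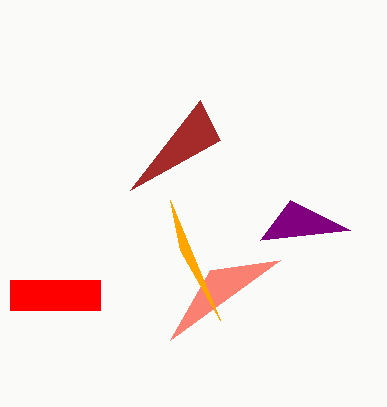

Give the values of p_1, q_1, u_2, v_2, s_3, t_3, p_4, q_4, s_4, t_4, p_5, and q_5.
p_1 = 280; q_1 = 260; u_2 = 130; v_2 = 190; s_3 = 180; t_3 = 250; p_4 = 10; q_4 = 280; s_4 = 100; t_4 = 310; p_5 = 290; q_5 = 200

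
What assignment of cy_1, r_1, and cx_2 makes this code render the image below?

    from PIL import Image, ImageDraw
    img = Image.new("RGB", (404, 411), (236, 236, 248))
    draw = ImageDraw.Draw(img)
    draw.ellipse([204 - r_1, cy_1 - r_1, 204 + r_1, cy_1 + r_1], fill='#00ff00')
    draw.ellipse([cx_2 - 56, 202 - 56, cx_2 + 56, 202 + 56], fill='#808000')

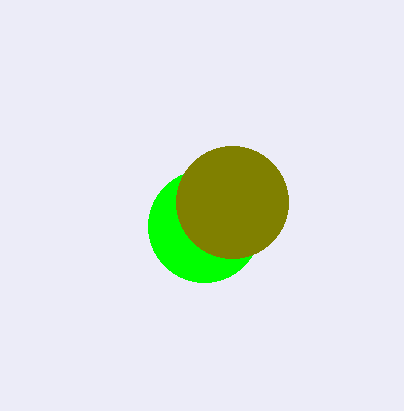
cy_1 = 226
r_1 = 56
cx_2 = 232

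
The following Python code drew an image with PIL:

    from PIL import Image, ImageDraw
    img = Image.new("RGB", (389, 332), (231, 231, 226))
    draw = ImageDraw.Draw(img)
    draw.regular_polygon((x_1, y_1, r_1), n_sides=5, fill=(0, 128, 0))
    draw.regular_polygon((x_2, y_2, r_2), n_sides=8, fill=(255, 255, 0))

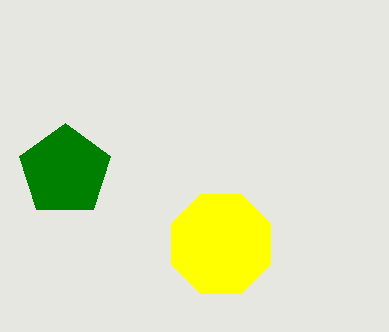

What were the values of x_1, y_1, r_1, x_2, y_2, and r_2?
x_1 = 65; y_1 = 171; r_1 = 48; x_2 = 221; y_2 = 244; r_2 = 54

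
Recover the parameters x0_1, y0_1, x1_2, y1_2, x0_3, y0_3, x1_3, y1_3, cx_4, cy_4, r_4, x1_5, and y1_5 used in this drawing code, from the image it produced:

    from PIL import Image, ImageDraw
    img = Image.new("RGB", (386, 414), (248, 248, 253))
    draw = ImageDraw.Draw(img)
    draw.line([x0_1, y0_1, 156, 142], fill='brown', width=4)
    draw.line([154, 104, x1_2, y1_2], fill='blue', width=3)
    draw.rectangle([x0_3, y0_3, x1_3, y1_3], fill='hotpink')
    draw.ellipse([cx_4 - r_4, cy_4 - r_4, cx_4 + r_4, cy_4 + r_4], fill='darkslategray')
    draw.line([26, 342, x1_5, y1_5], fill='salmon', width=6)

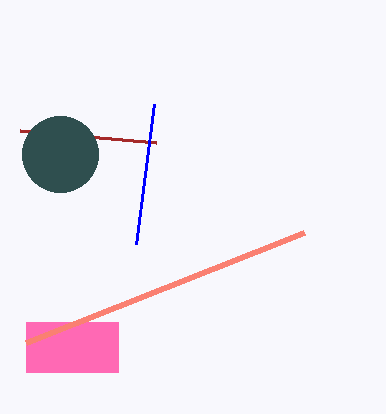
x0_1 = 20
y0_1 = 130
x1_2 = 136
y1_2 = 244
x0_3 = 26
y0_3 = 322
x1_3 = 118
y1_3 = 372
cx_4 = 60
cy_4 = 154
r_4 = 38
x1_5 = 304
y1_5 = 232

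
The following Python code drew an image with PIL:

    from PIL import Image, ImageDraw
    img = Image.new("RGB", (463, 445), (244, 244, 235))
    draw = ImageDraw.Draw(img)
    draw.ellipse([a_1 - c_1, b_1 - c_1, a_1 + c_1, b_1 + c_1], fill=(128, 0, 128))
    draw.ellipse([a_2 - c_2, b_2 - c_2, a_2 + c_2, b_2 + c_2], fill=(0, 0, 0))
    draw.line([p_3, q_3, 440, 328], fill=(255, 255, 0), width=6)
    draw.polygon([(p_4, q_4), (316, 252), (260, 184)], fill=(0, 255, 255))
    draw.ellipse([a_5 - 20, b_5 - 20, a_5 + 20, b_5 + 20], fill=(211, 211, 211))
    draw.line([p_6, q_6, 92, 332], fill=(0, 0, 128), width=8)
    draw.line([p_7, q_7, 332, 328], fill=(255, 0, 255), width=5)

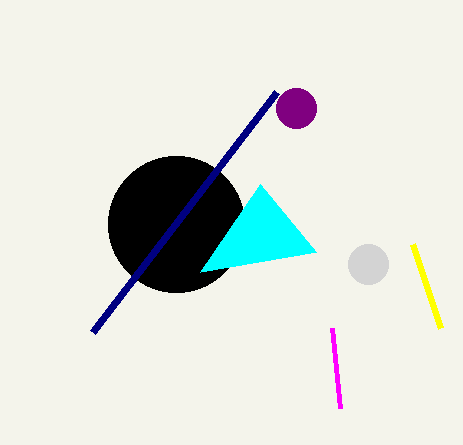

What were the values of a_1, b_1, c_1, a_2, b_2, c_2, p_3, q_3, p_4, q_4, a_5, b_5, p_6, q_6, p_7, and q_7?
a_1 = 296
b_1 = 108
c_1 = 20
a_2 = 176
b_2 = 224
c_2 = 68
p_3 = 412
q_3 = 244
p_4 = 200
q_4 = 272
a_5 = 368
b_5 = 264
p_6 = 276
q_6 = 92
p_7 = 340
q_7 = 408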